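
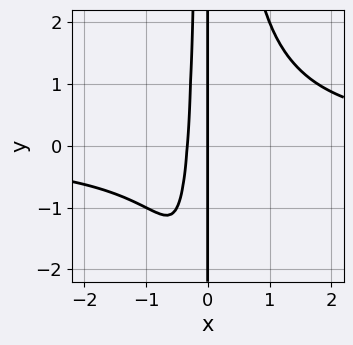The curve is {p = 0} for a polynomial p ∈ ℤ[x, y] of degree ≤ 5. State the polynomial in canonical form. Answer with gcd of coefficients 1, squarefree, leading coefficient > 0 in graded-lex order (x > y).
2*x^3*y - 3*x^2 - x

1. Degree: a generic line meets the curve in up to 4 points, so deg p = 4.
2. Against the integer gridlines: it meets the x-axis at x = 0 (among the integer gridlines); the visible y-axis segment lies entirely on the curve.
3. Fitting integer coefficients to these (and the overall shape) gives p.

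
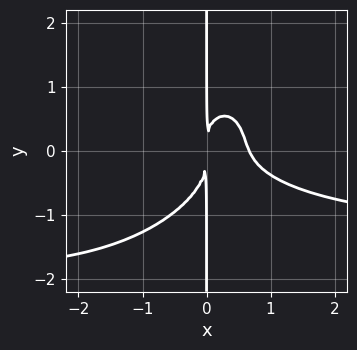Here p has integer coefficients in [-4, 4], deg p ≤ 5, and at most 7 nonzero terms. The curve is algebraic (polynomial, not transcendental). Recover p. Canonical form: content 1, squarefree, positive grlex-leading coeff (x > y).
2*x^3*y - x^2*y^2 + 2*x*y^3 + 3*x^3 - 2*x^2

(a) deg p = 4.
(b) From the visible intercepts: the visible y-axis segment lies entirely on the curve.
(c) Together with the visible shape, these determine p as stated.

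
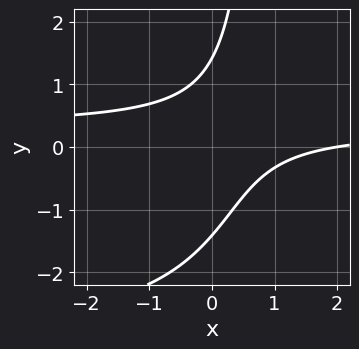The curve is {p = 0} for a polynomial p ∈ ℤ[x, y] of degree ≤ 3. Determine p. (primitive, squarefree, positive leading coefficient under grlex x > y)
First, the degree is 3 — the shape is more complex than any degree-2 curve.
Then, from the axis intercepts and sections: one x-axis crossing is at x = 2.
Finally, solving for integer coefficients yields p as stated.

x*y^2 + 3*x*y - y^2 - x + 2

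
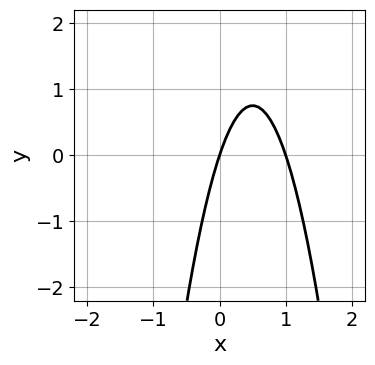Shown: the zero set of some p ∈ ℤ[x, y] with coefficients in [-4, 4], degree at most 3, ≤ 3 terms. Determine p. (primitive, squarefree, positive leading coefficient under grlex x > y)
3*x^2 - 3*x + y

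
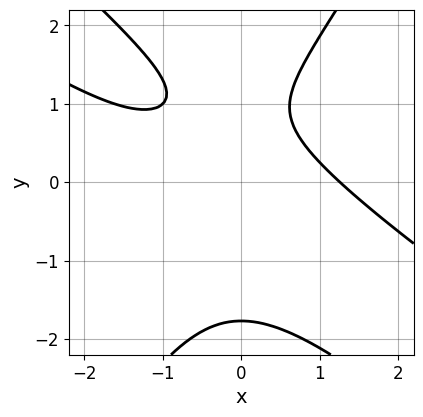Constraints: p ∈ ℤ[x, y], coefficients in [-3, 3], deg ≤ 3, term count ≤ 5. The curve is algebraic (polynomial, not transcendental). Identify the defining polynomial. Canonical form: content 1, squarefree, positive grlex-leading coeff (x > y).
1. Degree: the shape is more complex than any degree-2 curve, so deg p = 3.
2. Solving for integer coefficients yields p as stated.

x^3 + 2*x^2*y - y^3 + 2*y - 2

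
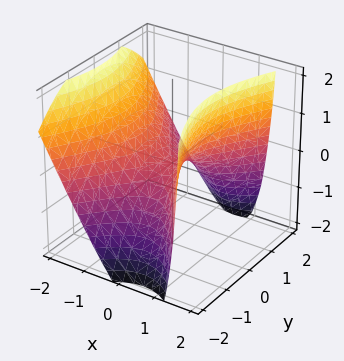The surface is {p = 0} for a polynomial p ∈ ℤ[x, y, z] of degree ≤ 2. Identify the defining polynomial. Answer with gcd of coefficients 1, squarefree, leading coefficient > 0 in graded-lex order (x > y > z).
(a) deg p = 2.
(b) Checking where it meets the axes: it crosses the z-axis at the gridline z = 0; it crosses the x-axis at the gridline x = 0; it meets the y-axis at y = 0 (among the integer gridlines).
(c) Fitting integer coefficients to these (and the overall shape) gives p.

2*x^2 + x*z - y^2 - 2*z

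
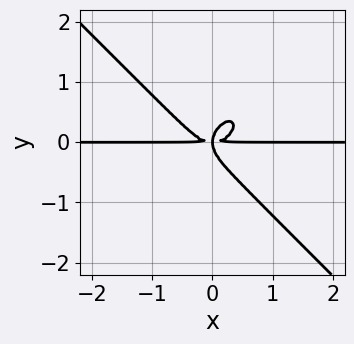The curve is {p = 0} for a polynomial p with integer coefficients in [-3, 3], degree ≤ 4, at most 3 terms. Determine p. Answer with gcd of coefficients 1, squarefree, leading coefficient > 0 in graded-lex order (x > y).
3*x^3*y + 3*y^4 - 2*x*y^2

First, deg p = 4. No degree-3 curve has this shape.
Next, against the integer gridlines: every point of the x-axis in the box is on the curve.
Finally, fitting integer coefficients to these (and the overall shape) gives p.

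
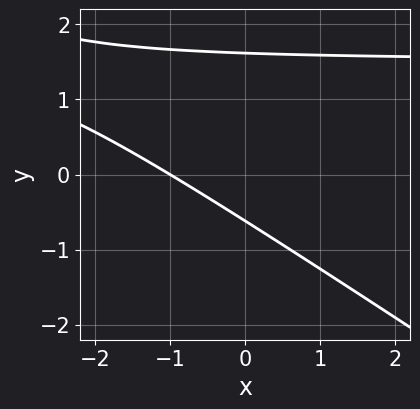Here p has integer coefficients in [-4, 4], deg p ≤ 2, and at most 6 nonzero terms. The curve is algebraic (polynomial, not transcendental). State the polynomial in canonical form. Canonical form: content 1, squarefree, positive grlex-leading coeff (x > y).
1. The degree is 2 — the shape is more complex than any degree-1 curve.
2. Checking where it meets the axes: it crosses the x-axis at the gridline x = -1.
3. Fitting integer coefficients to these (and the overall shape) gives p.

2*x*y + 3*y^2 - 3*x - 3*y - 3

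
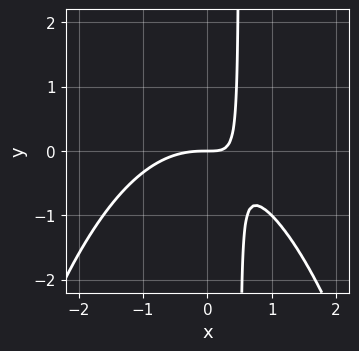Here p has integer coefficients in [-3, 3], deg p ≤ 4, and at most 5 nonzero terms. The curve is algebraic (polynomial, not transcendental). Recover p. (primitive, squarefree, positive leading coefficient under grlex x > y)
First, deg p = 3.
Next, against the integer gridlines: it meets the y-axis at y = 0 (among the integer gridlines); it crosses the x-axis at the gridline x = 0.
Finally, fitting integer coefficients to these (and the overall shape) gives p.

x^3 + 2*x*y - y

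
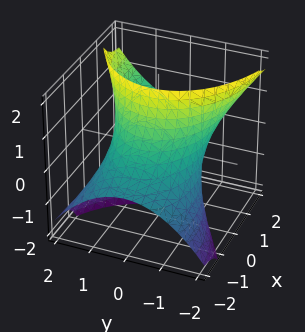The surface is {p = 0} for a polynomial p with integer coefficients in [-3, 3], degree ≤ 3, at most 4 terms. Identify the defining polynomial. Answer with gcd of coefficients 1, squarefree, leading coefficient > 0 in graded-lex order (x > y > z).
First, the degree is 2 — the shape is more complex than any degree-1 surface.
Next, checking where it meets the axes: no z-intercept at any integer in the box.
Finally, assembling these constraints gives the stated polynomial.

x^2 - 3*x*z + 2*y^2 - 3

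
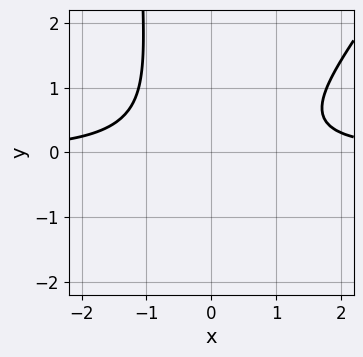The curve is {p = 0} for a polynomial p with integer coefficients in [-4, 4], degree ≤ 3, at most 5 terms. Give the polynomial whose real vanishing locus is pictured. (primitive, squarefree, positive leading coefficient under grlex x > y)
(a) The degree is 3 — the shape is more complex than any degree-2 curve.
(b) Checking where it meets the axes: it misses every integer gridline on the x-axis; the curve avoids every integer y-axis point in the box.
(c) These observations pin down the coefficients.

3*x^2*y - 2*x*y^2 - 3*y^2 - 3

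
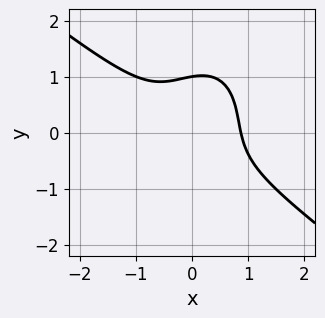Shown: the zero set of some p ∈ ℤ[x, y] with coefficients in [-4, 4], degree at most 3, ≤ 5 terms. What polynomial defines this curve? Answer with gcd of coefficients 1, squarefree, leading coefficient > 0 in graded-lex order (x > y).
(a) deg p = 3. A generic line meets the curve in up to 3 points.
(b) From the axis intercepts and sections: it meets the y-axis at y = 1 (among the integer gridlines).
(c) These observations pin down the coefficients.

3*x^3 + 2*x^2*y - x*y^2 + 2*y^3 - 2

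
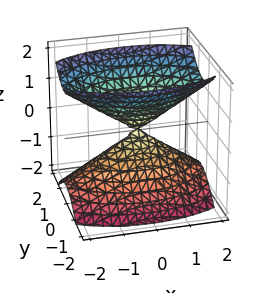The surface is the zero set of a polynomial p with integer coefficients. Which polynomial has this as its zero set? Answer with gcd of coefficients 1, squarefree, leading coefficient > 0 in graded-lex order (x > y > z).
(a) I count 2 distinct pieces. Treating them together as one polynomial.
(b) The degree is 2 — two nappes meeting at a single point; a quadric.
(c) Symmetries: mirror symmetry x ↦ −x ⇒ only even powers of x; mirror symmetry y ↦ −y ⇒ only even powers of y; it's symmetric under z → −z, forcing even powers of z.
(d) Checking where it meets the axes: it crosses the x-axis at the gridline x = 0; one y-axis crossing is at y = 0; one z-axis crossing is at z = 0.
(e) Matching integer coefficients to the picture gives p.

x^2 + 3*y^2 - 2*z^2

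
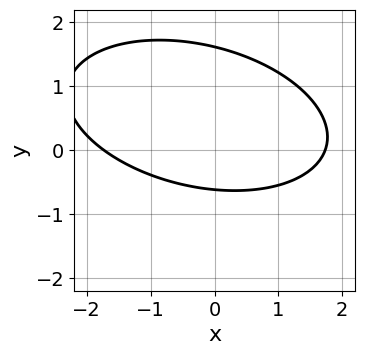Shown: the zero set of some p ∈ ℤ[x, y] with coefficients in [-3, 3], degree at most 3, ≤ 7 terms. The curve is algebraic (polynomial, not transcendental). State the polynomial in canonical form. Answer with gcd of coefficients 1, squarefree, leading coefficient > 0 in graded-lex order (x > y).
x^2 + x*y + 3*y^2 - 3*y - 3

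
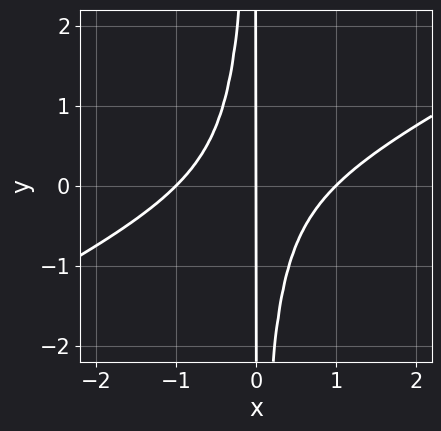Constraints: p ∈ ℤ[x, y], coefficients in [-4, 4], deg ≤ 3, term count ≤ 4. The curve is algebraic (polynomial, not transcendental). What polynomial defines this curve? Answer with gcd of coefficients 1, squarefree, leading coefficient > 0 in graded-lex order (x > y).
1. Degree: no degree-2 curve has this shape, so deg p = 3.
2. Observable constraints: among the integer gridlines, it crosses the x-axis at x ∈ {-1, 0, 1}; every point of the y-axis in the box is on the curve.
3. Fitting integer coefficients to these (and the overall shape) gives p.

x^3 - 2*x^2*y - x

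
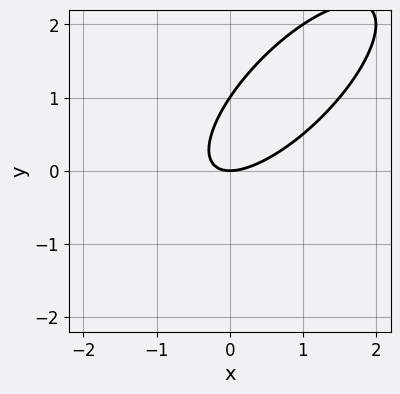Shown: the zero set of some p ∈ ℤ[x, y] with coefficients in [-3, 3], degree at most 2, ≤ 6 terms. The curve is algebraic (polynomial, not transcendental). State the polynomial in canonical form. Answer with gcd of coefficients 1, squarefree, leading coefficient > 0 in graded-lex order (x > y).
2*x^2 - 3*x*y + 2*y^2 - 2*y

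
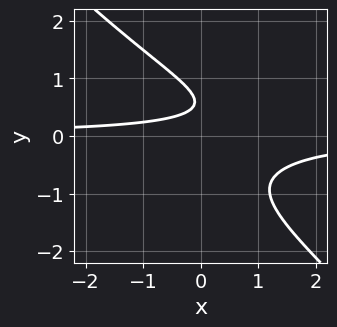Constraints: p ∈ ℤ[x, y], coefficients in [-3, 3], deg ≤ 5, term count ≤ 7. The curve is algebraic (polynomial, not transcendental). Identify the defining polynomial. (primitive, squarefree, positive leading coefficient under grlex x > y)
First, deg p = 4.
Then, from the visible intercepts: it misses every integer gridline on the x-axis; no y-intercept at any integer in the box.
Finally, solving for integer coefficients yields p as stated.

3*x*y^3 + 3*y^4 + 2*x*y - 2*y + 1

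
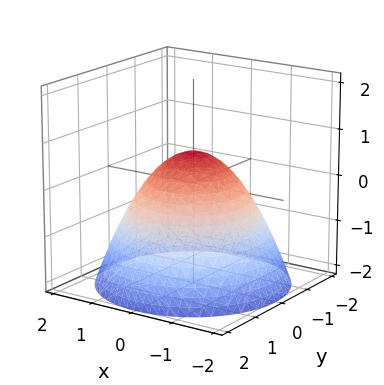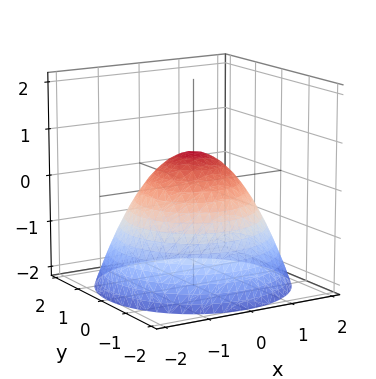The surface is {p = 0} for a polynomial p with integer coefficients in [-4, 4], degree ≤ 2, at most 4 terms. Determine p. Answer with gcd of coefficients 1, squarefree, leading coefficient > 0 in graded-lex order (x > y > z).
(a) The degree is 2 — no degree-1 surface has this shape.
(b) By symmetry, the surface is invariant under rotation about z: p = q(x² + y², z).
(c) Against the integer gridlines: among the integer gridlines, it crosses the x-axis at x ∈ {-1, 1}; the y-axis gridline crossings are at y ∈ {-1, 1}.
(d) Solving for integer coefficients yields p as stated.

2*x^2 + 2*y^2 + 3*z - 2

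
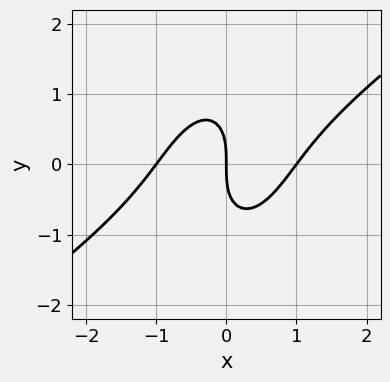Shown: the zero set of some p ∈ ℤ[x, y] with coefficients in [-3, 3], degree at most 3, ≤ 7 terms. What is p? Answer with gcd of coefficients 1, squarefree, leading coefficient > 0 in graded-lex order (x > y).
2*x^3 - 3*x^2*y + x*y^2 - y^3 - 2*x

First, degree: no degree-2 curve has this shape, so deg p = 3.
Next, against the integer gridlines: it meets the y-axis at y = 0 (among the integer gridlines); the x-axis gridline crossings are at x ∈ {-1, 0, 1}.
Finally, together with the visible shape, these determine p as stated.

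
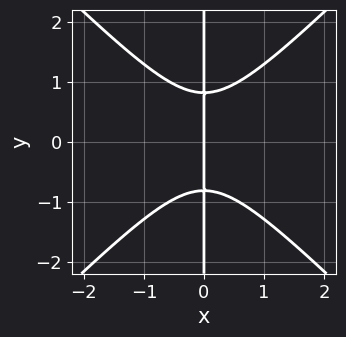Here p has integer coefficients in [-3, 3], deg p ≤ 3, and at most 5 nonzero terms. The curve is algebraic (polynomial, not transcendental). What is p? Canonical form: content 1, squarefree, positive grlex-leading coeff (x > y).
Degree: the shape is more complex than any degree-2 curve, so deg p = 3.
Symmetries: the y ↦ −y reflection is a symmetry, so y appears only in even powers.
From the visible intercepts: every point of the y-axis in the box is on the curve; it crosses the x-axis at the gridline x = 0.
Assembling these constraints gives the stated polynomial.

3*x^3 - 3*x*y^2 + 2*x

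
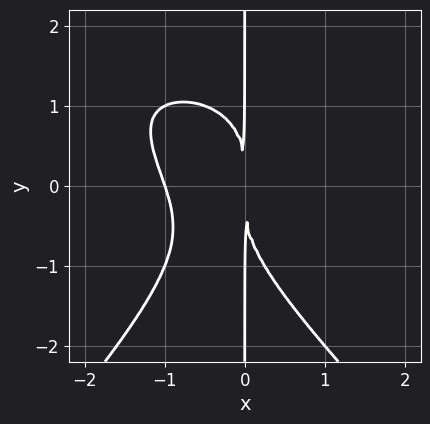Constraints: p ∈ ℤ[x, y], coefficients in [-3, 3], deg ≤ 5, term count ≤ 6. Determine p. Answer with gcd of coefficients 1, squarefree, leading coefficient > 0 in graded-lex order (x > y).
x^3*y - x*y^3 - 3*x^3 - 3*x^2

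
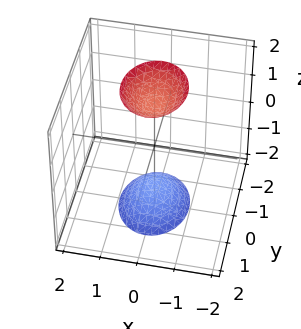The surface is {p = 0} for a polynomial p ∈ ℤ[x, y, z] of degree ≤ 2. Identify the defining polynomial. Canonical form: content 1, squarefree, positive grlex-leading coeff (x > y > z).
3*x^2 + 2*y^2 - z^2 + 2

There are 2 components. They look like related sheets of one shape, so recover p as a whole.
deg p = 2. Two sheets facing apart; a quadric.
Symmetries: mirror symmetry y ↦ −y ⇒ only even powers of y; the z ↦ −z reflection is a symmetry, so z appears only in even powers; mirror symmetry x ↦ −x ⇒ only even powers of x.
Observable constraints: the surface avoids every integer y-axis point in the box; the surface avoids every integer x-axis point in the box.
Assembling these constraints gives the stated polynomial.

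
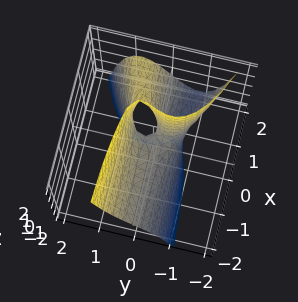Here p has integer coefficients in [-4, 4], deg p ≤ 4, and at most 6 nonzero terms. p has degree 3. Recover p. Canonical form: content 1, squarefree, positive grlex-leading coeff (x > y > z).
1. Degree: a generic line meets the surface in up to 3 points, so deg p = 3.
2. Reading off the gridlines: it crosses the y-axis at the gridline y = 0; the visible x-axis segment lies entirely on the surface; it crosses the z-axis at the gridline z = 0.
3. Fitting integer coefficients to these (and the overall shape) gives p.

3*y^3 - 3*x*y + 2*x*z - z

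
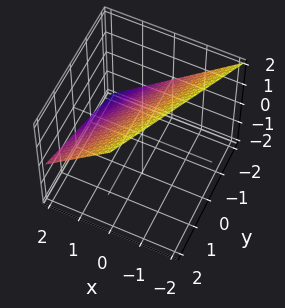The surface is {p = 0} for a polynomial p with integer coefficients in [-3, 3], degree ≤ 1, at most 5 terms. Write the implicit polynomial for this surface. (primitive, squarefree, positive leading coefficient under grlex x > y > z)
2*x - y + 2*z - 2

(a) The degree is 1 — every cross-section is a straight line — this is a plane.
(b) Checking where it meets the axes: it meets the z-axis at z = 1 (among the integer gridlines); it meets the x-axis at x = 1 (among the integer gridlines); it meets the y-axis at y = -2 (among the integer gridlines).
(c) Matching integer coefficients to the picture gives p.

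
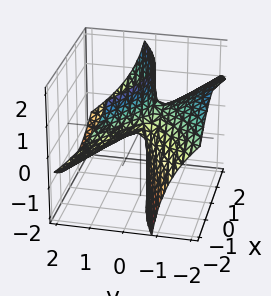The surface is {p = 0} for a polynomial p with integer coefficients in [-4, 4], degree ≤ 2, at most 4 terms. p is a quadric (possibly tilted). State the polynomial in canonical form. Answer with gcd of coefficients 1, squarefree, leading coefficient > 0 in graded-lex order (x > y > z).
x^2 - 2*y^2 - 3*y*z - z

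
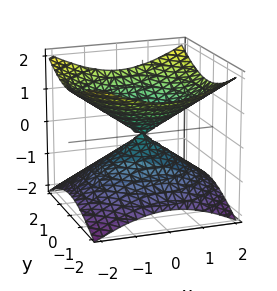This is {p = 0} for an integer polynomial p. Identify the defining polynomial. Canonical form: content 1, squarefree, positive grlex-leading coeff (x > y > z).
x^2 + y^2 - 2*z^2

The degree is 2 — a double cone through the origin; a quadric.
By symmetry, every cross-section ⟂ z is a circle, so x, y appear only via x² + y²; the z ↦ −z reflection is a symmetry, so z appears only in even powers.
Checking where it meets the axes: it crosses the x-axis at the gridline x = 0; a circular section at z = 1 has radius between 1 and 2.
Matching integer coefficients to the picture gives p.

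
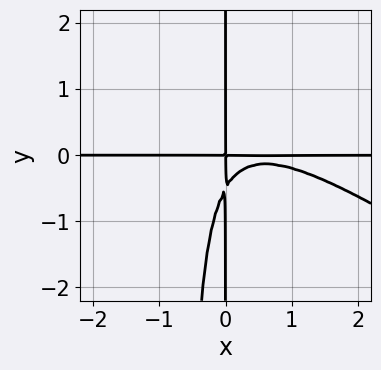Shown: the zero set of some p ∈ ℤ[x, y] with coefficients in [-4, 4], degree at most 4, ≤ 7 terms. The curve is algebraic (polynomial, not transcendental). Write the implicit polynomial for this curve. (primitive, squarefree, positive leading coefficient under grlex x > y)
1. Degree: no degree-3 curve has this shape, so deg p = 4.
2. Reading off the gridlines: the visible y-axis segment lies entirely on the curve; every point of the x-axis in the box is on the curve.
3. Putting this together gives p.

2*x^3*y + 3*x^2*y^2 - 2*x^2*y + 2*x*y^2 + x*y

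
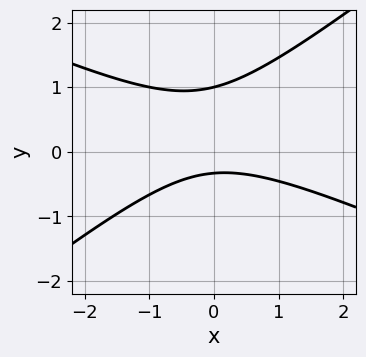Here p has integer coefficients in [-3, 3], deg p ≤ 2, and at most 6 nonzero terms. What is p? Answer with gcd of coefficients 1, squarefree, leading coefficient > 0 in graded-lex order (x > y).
Degree: the shape is more complex than any degree-1 curve, so deg p = 2.
Against the integer gridlines: one y-axis crossing is at y = 1; it misses every integer gridline on the x-axis.
Matching integer coefficients to the picture gives p.

x^2 + x*y - 3*y^2 + 2*y + 1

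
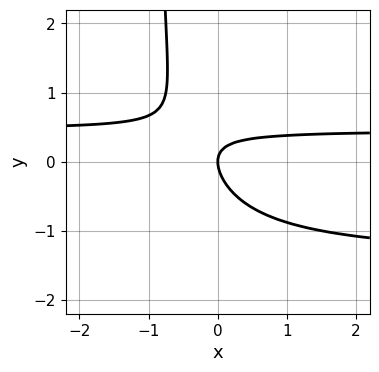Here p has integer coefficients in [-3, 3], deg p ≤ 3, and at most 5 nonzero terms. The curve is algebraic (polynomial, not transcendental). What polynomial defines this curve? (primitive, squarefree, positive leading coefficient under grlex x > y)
3*x*y^2 + 3*x*y + 3*y^2 - 2*x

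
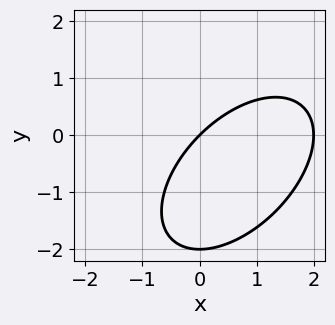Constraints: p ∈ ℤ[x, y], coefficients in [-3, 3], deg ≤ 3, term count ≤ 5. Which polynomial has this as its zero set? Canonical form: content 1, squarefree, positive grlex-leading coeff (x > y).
1. The degree is 2 — a generic line meets the curve in up to 2 points.
2. Reading off the gridlines: among the integer gridlines, it crosses the y-axis at y ∈ {-2, 0}; the x-axis gridline crossings are at x ∈ {0, 2}.
3. Solving for integer coefficients yields p as stated.

x^2 - x*y + y^2 - 2*x + 2*y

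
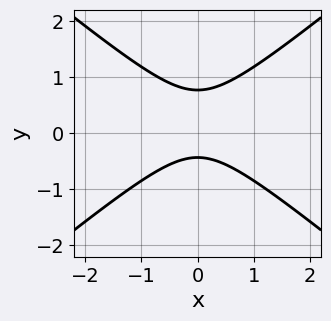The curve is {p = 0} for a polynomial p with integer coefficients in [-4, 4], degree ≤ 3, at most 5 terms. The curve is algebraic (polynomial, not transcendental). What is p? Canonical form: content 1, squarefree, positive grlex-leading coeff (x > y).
2*x^2 - 3*y^2 + y + 1

First, the degree is 2 — no degree-1 curve has this shape.
Next, symmetries: it's symmetric under x → −x, forcing even powers of x.
Then, reading off the gridlines: the curve avoids every integer x-axis point in the box.
Finally, these observations pin down the coefficients.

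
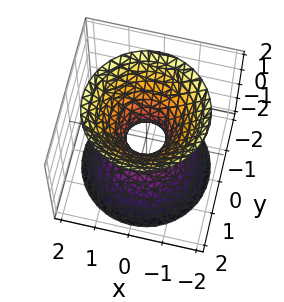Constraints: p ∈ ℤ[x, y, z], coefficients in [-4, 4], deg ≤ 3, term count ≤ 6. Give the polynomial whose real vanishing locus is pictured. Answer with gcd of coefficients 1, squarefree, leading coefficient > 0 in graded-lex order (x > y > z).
Degree: no degree-1 surface has this shape, so deg p = 2.
Symmetries: rotational symmetry about the z-axis ⇒ p depends on x, y only through x² + y².
Against the integer gridlines: no z-intercept at any integer in the box; a circular section at z = 0 has radius between 0 and 1.
Matching integer coefficients to the picture gives p.

3*x^2 + 3*y^2 - 2*z^2 - 1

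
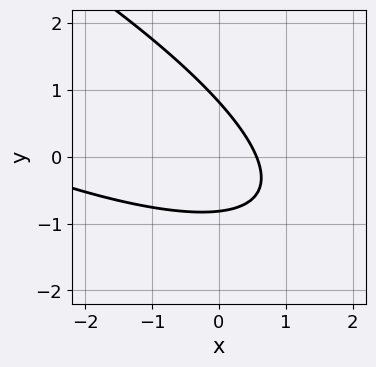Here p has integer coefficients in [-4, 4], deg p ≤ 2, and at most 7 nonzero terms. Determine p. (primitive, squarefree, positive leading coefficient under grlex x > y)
x^2 + 3*x*y + 3*y^2 + 3*x - 2

1. deg p = 2. A generic line meets the curve in up to 2 points.
2. Matching integer coefficients to the picture gives p.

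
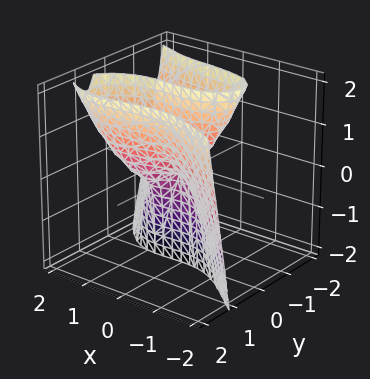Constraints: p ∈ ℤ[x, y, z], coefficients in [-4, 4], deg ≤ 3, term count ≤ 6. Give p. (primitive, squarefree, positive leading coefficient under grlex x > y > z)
1. The degree is 3 — a generic line meets the surface in up to 3 points.
2. Against the integer gridlines: it meets the y-axis at y = 0 (among the integer gridlines); the visible z-axis segment lies entirely on the surface; among the integer gridlines, it crosses the x-axis at x ∈ {0, 1}.
3. Fitting integer coefficients to these (and the overall shape) gives p.

x^3 + 3*y^3 - x^2 - x*y - 3*y*z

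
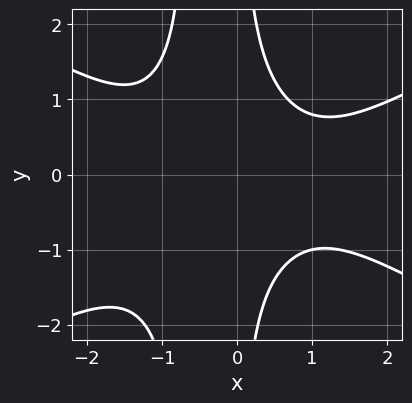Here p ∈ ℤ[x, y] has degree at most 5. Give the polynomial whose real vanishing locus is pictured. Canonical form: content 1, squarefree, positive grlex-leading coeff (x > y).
First, deg p = 4.
Then, reading off the gridlines: no x-intercept at any integer in the box; it misses every integer gridline on the y-axis.
Finally, assembling these constraints gives the stated polynomial.

x^4 - 3*x^2*y^2 - x^2*y - 2*x*y^2 + 3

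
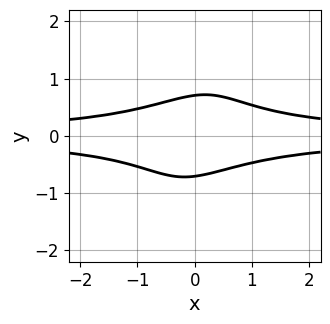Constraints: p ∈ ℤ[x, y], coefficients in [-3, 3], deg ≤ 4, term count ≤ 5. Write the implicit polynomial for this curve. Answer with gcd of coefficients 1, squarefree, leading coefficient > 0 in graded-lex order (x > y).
(a) Degree: no degree-3 curve has this shape, so deg p = 4.
(b) Observable constraints: the curve avoids every integer x-axis point in the box.
(c) Putting this together gives p.

2*x^2*y^2 - x*y^3 + 2*y^2 - 1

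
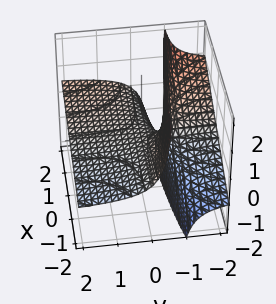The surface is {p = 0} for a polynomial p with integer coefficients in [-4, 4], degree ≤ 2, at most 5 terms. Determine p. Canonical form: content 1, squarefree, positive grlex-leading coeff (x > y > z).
x*y - 3*y*z - 2*z

First, degree: no degree-1 surface has this shape, so deg p = 2.
Then, from the visible intercepts: every point of the x-axis in the box is on the surface; the visible y-axis segment lies entirely on the surface; it meets the z-axis at z = 0 (among the integer gridlines).
Finally, solving for integer coefficients yields p as stated.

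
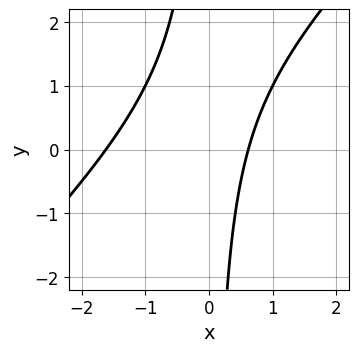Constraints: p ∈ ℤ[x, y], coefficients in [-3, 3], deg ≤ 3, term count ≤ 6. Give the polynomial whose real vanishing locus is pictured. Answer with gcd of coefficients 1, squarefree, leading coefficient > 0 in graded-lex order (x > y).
x^2 - x*y + x - 1

deg p = 2. The shape is more complex than any degree-1 curve.
Checking where it meets the axes: no y-intercept at any integer in the box.
Fitting integer coefficients to these (and the overall shape) gives p.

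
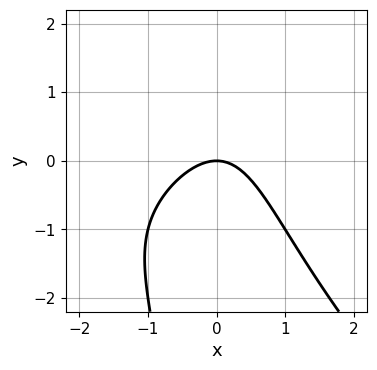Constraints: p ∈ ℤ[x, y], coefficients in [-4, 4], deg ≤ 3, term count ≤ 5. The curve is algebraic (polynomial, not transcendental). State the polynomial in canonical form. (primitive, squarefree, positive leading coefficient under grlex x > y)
1. Degree: no degree-2 curve has this shape, so deg p = 3.
2. Reading off the gridlines: one y-axis crossing is at y = 0; one x-axis crossing is at x = 0.
3. Fitting integer coefficients to these (and the overall shape) gives p.

x^3 - x*y^2 + 3*x^2 + 3*y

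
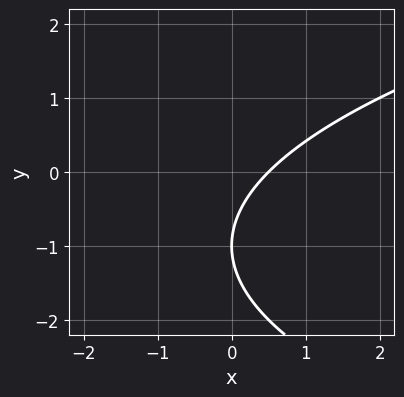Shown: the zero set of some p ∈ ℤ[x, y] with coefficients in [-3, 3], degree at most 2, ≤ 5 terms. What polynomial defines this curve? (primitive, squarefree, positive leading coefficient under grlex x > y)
y^2 - 2*x + 2*y + 1

The degree is 2 — the shape is more complex than any degree-1 curve.
From the axis intercepts and sections: one y-axis crossing is at y = -1.
Together with the visible shape, these determine p as stated.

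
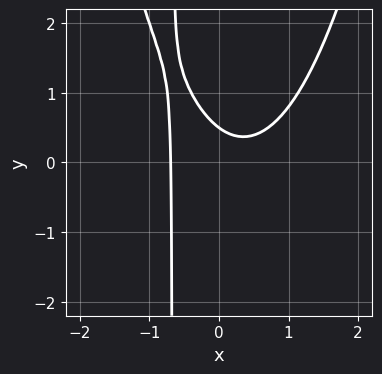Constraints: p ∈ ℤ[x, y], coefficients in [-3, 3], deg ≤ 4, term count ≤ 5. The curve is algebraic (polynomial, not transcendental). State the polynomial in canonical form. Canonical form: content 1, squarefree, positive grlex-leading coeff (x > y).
3*x^3 - 3*x*y - 2*y + 1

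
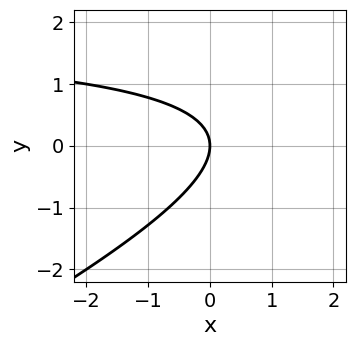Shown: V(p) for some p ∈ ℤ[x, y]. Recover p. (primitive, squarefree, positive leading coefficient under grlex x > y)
First, deg p = 2. A generic line meets the curve in up to 2 points.
Next, reading off the gridlines: it meets the y-axis at y = 0 (among the integer gridlines); it crosses the x-axis at the gridline x = 0.
Finally, putting this together gives p.

x*y - 2*y^2 - 2*x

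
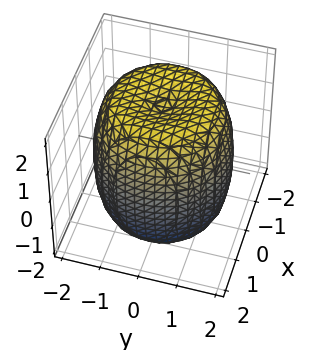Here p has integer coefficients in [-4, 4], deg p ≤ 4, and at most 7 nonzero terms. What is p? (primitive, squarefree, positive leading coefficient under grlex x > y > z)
x^4 + 2*x^2*y^2 + y^4 - 2*x^2 - 2*y^2 + z^2 - 3

First, deg p = 4. A generic line meets the surface in up to 4 points.
Then, symmetry: the surface is invariant under rotation about z: p = q(x² + y², z).
Then, from the visible intercepts: a circular section at z = 0 has radius between 1 and 2.
Finally, assembling these constraints gives the stated polynomial.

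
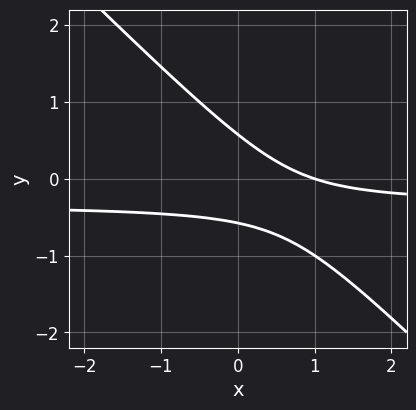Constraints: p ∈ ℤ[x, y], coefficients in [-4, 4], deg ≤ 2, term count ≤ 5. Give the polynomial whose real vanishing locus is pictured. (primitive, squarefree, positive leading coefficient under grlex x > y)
First, the degree is 2 — no degree-1 curve has this shape.
Next, reading off the gridlines: it meets the x-axis at x = 1 (among the integer gridlines).
Finally, solving for integer coefficients yields p as stated.

3*x*y + 3*y^2 + x - 1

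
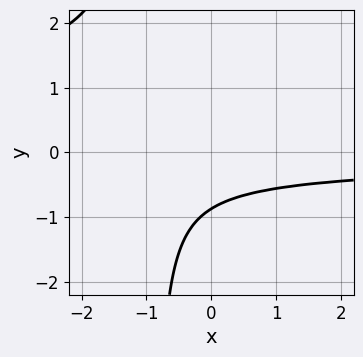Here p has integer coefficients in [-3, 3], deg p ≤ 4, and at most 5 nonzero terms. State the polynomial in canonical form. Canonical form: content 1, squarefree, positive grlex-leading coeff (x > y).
3*x*y^3 - 3*x*y^2 + 3*y^3 + 2

Degree: a generic line meets the curve in up to 4 points, so deg p = 4.
From the axis intercepts and sections: it misses every integer gridline on the x-axis.
Fitting integer coefficients to these (and the overall shape) gives p.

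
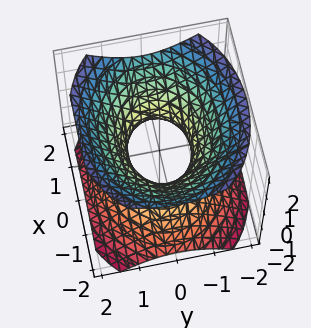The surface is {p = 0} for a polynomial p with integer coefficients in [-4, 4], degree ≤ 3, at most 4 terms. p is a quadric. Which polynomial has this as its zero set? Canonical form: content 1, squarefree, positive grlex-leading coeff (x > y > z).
First, deg p = 2. One connected sheet with a waist; a quadric.
Next, symmetries: it's symmetric under z → −z, forcing even powers of z; the x ↦ −x reflection is a symmetry, so x appears only in even powers; mirror symmetry y ↦ −y ⇒ only even powers of y.
Then, against the integer gridlines: among the integer gridlines, it crosses the x-axis at x ∈ {-1, 1}; it misses every integer gridline on the z-axis.
Finally, putting this together gives p.

2*x^2 + 3*y^2 - 3*z^2 - 2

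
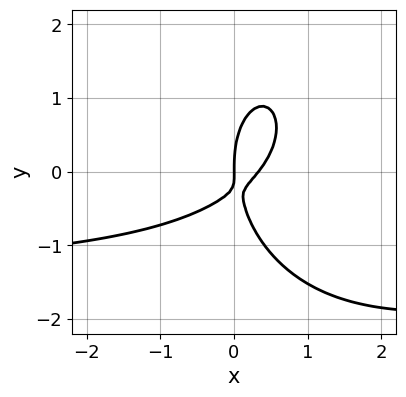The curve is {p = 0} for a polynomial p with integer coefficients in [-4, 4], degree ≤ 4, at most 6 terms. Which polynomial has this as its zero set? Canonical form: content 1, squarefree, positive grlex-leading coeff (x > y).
2*x^2*y + y^3 + 3*x^2 - 3*x*y - x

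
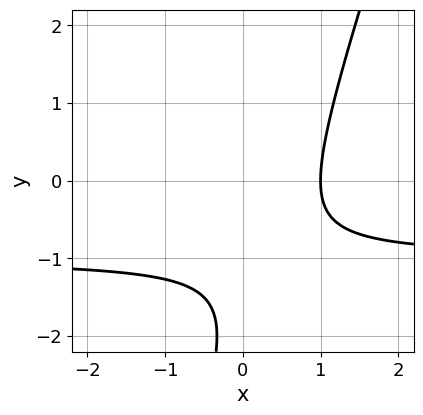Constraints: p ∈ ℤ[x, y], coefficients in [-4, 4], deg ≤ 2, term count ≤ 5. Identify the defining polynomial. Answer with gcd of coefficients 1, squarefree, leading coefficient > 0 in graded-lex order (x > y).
3*x*y - y^2 + 3*x - 3*y - 3

1. deg p = 2. The shape is more complex than any degree-1 curve.
2. Against the integer gridlines: it misses every integer gridline on the y-axis; one x-axis crossing is at x = 1.
3. Putting this together gives p.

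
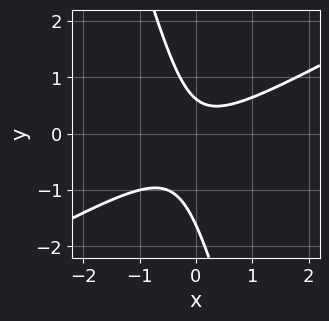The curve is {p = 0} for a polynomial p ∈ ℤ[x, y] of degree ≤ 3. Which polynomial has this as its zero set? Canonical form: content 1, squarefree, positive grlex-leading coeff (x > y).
(a) Degree: a generic line meets the curve in up to 2 points, so deg p = 2.
(b) Against the integer gridlines: it misses every integer gridline on the x-axis.
(c) Together with the visible shape, these determine p as stated.

2*x^2 - 3*x*y - y^2 - y + 1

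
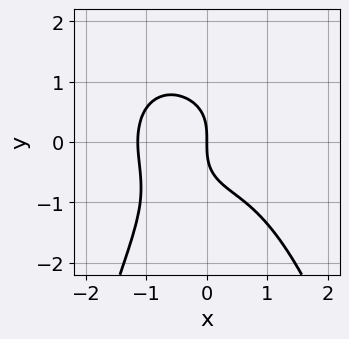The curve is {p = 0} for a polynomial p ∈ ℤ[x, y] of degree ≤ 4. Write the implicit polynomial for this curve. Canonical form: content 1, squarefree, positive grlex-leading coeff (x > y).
1. deg p = 4. The shape is more complex than any degree-3 curve.
2. From the axis intercepts and sections: one x-axis crossing is at x = 0; it meets the y-axis at y = 0 (among the integer gridlines).
3. Putting this together gives p.

2*x^4 + x^2*y^2 - x*y^2 + 2*y^3 + 3*x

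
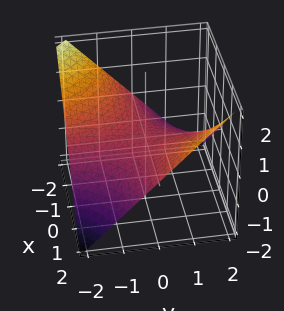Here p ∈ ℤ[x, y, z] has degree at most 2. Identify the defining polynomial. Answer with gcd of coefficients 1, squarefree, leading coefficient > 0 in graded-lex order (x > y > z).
x*y - 2*z

1. Degree: a saddle surface; a quadric, so deg p = 2.
2. Against the integer gridlines: the visible x-axis segment lies entirely on the surface; it meets the z-axis at z = 0 (among the integer gridlines); the visible y-axis segment lies entirely on the surface.
3. Putting this together gives p.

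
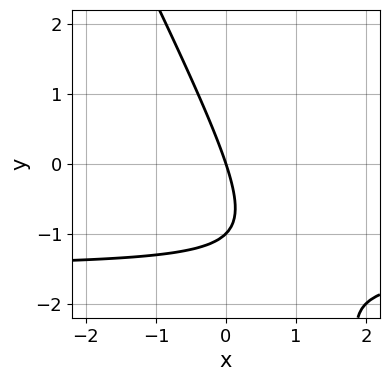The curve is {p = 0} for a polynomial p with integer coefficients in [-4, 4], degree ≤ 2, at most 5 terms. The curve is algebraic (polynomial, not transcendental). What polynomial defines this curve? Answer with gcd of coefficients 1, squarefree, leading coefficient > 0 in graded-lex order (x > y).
2*x*y + y^2 + 3*x + y

The degree is 2 — a generic line meets the curve in up to 2 points.
Checking where it meets the axes: among the integer gridlines, it crosses the y-axis at y ∈ {-1, 0}; it crosses the x-axis at the gridline x = 0.
Fitting integer coefficients to these (and the overall shape) gives p.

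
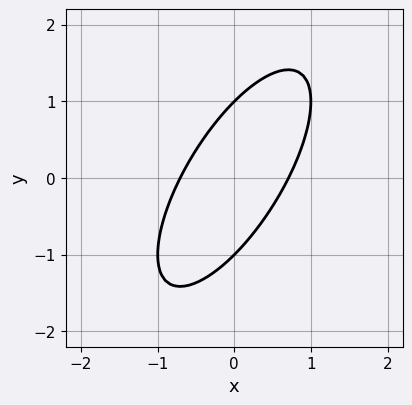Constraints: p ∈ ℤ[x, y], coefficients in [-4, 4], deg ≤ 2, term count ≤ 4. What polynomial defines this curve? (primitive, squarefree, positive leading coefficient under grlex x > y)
2*x^2 - 2*x*y + y^2 - 1

(a) Degree: the shape is more complex than any degree-1 curve, so deg p = 2.
(b) Observable constraints: among the integer gridlines, it crosses the y-axis at y ∈ {-1, 1}.
(c) Fitting integer coefficients to these (and the overall shape) gives p.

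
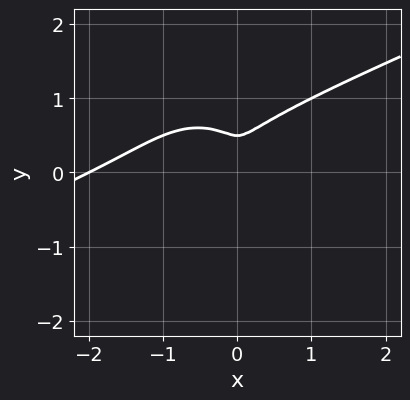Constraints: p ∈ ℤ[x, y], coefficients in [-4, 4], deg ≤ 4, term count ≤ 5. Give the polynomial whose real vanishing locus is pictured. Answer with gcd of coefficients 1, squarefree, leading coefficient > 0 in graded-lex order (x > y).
First, deg p = 3. No degree-2 curve has this shape.
Next, reading off the gridlines: it crosses the x-axis at the gridline x = -2.
Finally, assembling these constraints gives the stated polynomial.

x^3 - 2*x^2*y - 2*y^3 + 2*x^2 + y^2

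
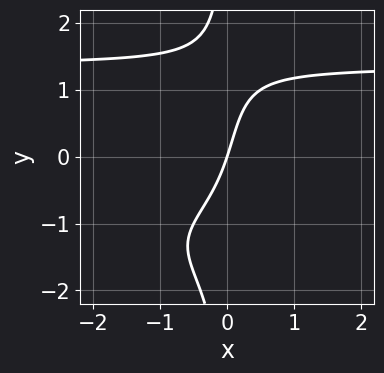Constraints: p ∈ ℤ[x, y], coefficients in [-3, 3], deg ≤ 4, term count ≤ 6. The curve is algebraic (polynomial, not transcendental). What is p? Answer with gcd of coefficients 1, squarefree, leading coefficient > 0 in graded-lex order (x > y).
x*y^3 + x*y^2 - x*y - 3*x + y

(a) Degree: the shape is more complex than any degree-3 curve, so deg p = 4.
(b) Checking where it meets the axes: it crosses the x-axis at the gridline x = 0; it crosses the y-axis at the gridline y = 0.
(c) Putting this together gives p.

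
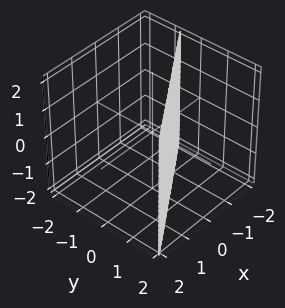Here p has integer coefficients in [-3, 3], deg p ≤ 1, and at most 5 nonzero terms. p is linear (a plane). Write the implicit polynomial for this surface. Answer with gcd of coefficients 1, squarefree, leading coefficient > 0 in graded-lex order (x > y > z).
(a) deg p = 1. Every cross-section is a straight line — this is a plane.
(b) Against the integer gridlines: no z-intercept at any integer in the box; one x-axis crossing is at x = -1.
(c) Assembling these constraints gives the stated polynomial.

2*x - 3*y + 2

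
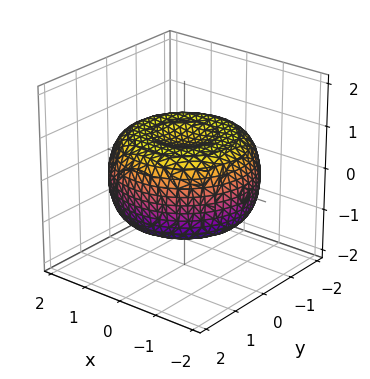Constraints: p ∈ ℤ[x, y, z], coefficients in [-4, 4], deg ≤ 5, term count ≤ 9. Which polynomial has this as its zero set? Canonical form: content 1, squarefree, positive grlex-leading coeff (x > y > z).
First, degree: no degree-3 surface has this shape, so deg p = 4.
Then, symmetries: rotational symmetry about the z-axis ⇒ p depends on x, y only through x² + y².
Next, checking where it meets the axes: a circular section at z = 0 has radius between 1 and 2.
Finally, the integer polynomial consistent with all of this is the stated p.

x^4 + 2*x^2*y^2 + y^4 - 2*x^2 - 2*y^2 + 3*z^2 - 2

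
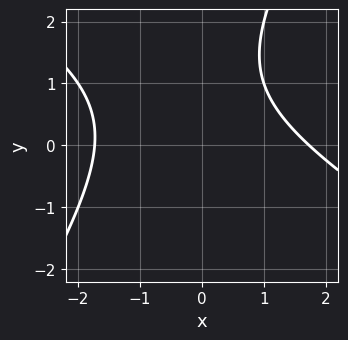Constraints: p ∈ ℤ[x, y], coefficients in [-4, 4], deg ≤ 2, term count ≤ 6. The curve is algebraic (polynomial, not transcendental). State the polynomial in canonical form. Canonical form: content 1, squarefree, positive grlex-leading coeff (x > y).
Degree: no degree-1 curve has this shape, so deg p = 2.
From the axis intercepts and sections: the curve avoids every integer y-axis point in the box.
Solving for integer coefficients yields p as stated.

x^2 + x*y - y^2 + 2*y - 3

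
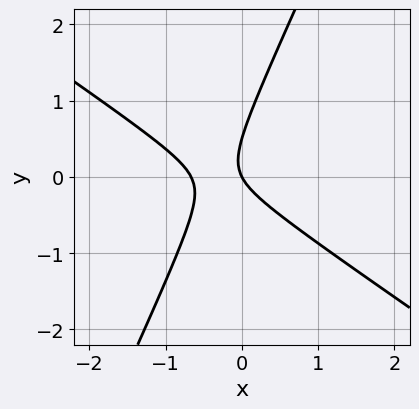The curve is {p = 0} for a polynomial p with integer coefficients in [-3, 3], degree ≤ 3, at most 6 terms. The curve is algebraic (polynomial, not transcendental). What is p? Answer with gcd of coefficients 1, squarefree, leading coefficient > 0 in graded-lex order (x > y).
3*x^2 + 3*x*y - 2*y^2 + 2*x + y

(a) deg p = 2.
(b) Observable constraints: it crosses the y-axis at the gridline y = 0; it meets the x-axis at x = 0 (among the integer gridlines).
(c) The integer polynomial consistent with all of this is the stated p.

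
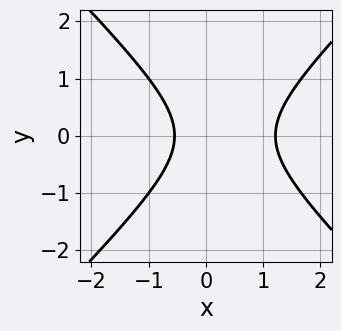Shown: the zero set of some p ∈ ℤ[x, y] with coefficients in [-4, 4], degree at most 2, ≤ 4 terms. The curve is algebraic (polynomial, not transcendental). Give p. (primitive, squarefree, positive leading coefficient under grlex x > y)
(a) Degree: no degree-1 curve has this shape, so deg p = 2.
(b) Symmetries: the y ↦ −y reflection is a symmetry, so y appears only in even powers.
(c) From the axis intercepts and sections: it misses every integer gridline on the y-axis.
(d) Together with the visible shape, these determine p as stated.

3*x^2 - 3*y^2 - 2*x - 2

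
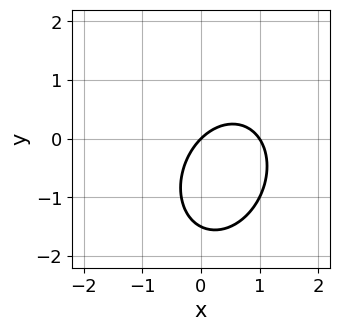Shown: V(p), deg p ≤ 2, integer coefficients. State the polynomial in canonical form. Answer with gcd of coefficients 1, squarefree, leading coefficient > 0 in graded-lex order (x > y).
(a) deg p = 2. A generic line meets the curve in up to 2 points.
(b) Observable constraints: the x-axis gridline crossings are at x ∈ {0, 1}; it crosses the y-axis at the gridline y = 0.
(c) The integer polynomial consistent with all of this is the stated p.

3*x^2 - x*y + 2*y^2 - 3*x + 3*y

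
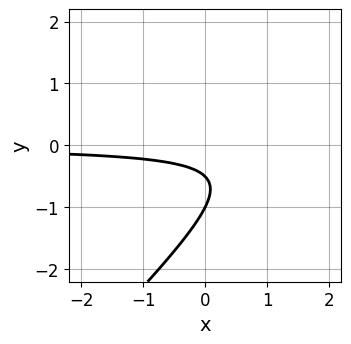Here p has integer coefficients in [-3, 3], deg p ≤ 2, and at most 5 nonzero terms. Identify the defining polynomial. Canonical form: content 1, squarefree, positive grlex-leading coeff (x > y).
2*x*y - 2*y^2 - 3*y - 1

First, the degree is 2 — the shape is more complex than any degree-1 curve.
Next, against the integer gridlines: one y-axis crossing is at y = -1; the curve avoids every integer x-axis point in the box.
Finally, fitting integer coefficients to these (and the overall shape) gives p.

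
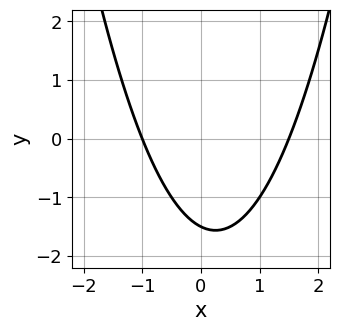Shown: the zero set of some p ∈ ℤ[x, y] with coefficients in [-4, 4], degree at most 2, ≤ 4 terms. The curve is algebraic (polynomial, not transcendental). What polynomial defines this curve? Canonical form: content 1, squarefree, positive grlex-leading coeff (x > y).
2*x^2 - x - 2*y - 3

(a) The degree is 2 — the shape is more complex than any degree-1 curve.
(b) From the axis intercepts and sections: it meets the x-axis at x = -1 (among the integer gridlines).
(c) Putting this together gives p.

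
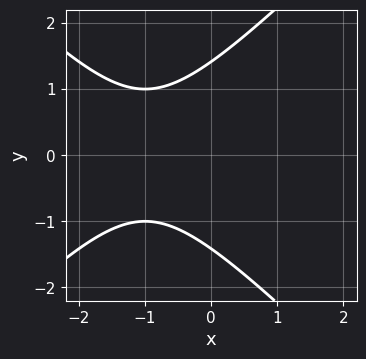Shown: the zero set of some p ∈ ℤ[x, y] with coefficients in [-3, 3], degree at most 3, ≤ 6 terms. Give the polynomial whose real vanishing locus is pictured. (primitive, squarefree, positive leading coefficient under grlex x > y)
First, the degree is 2 — a generic line meets the curve in up to 2 points.
Next, symmetries: mirror symmetry y ↦ −y ⇒ only even powers of y.
Next, from the axis intercepts and sections: no x-intercept at any integer in the box.
Finally, matching integer coefficients to the picture gives p.

x^2 - y^2 + 2*x + 2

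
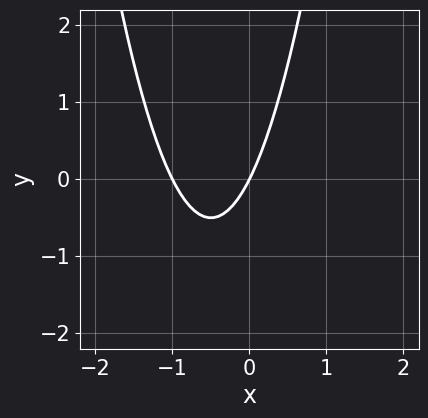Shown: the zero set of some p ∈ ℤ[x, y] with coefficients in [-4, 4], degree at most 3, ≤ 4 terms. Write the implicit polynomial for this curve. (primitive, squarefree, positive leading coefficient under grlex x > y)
Degree: the shape is more complex than any degree-1 curve, so deg p = 2.
Against the integer gridlines: the x-axis gridline crossings are at x ∈ {-1, 0}; it meets the y-axis at y = 0 (among the integer gridlines).
Assembling these constraints gives the stated polynomial.

2*x^2 + 2*x - y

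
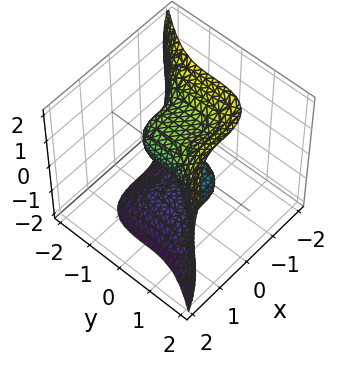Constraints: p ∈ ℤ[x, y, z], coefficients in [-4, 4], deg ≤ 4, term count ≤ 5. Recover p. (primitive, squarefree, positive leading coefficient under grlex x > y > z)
3*x^3 - 2*y^3 + z^3 - 2*z

(a) Degree: no degree-2 surface has this shape, so deg p = 3.
(b) Reading off the gridlines: it crosses the x-axis at the gridline x = 0; it meets the z-axis at z = 0 (among the integer gridlines); one y-axis crossing is at y = 0.
(c) Assembling these constraints gives the stated polynomial.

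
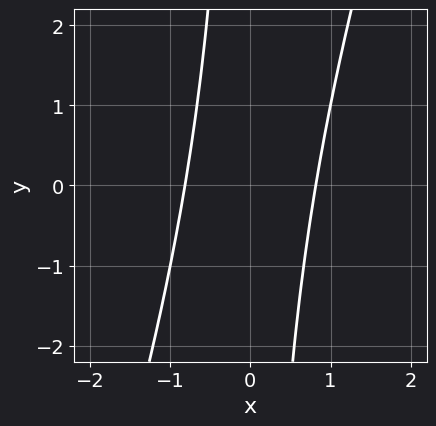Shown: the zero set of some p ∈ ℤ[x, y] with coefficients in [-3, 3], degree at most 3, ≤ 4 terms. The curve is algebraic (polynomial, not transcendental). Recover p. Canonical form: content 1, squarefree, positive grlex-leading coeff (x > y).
1. deg p = 2.
2. Against the integer gridlines: it misses every integer gridline on the y-axis.
3. Together with the visible shape, these determine p as stated.

3*x^2 - x*y - 2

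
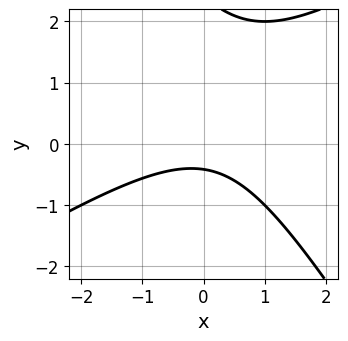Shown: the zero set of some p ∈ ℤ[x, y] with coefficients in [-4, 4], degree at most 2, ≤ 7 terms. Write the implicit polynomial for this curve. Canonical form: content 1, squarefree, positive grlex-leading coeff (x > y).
x^2 - x*y - y^2 + 2*y + 1

The degree is 2 — no degree-1 curve has this shape.
Observable constraints: no x-intercept at any integer in the box.
Fitting integer coefficients to these (and the overall shape) gives p.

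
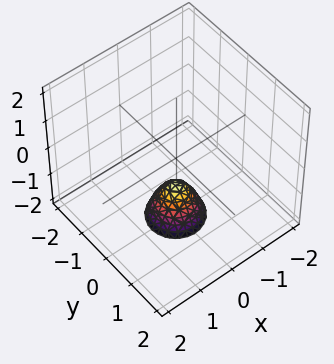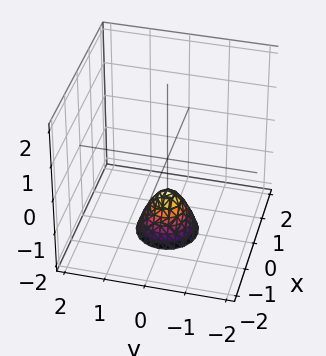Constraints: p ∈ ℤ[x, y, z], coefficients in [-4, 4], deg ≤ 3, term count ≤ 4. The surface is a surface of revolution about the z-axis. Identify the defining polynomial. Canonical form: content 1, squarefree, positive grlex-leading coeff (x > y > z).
2*x^2 + 2*y^2 + z + 1

The degree is 2 — a generic line meets the surface in up to 2 points.
Symmetries: the surface is invariant under rotation about z: p = q(x² + y², z).
Checking where it meets the axes: no x-intercept at any integer in the box; a circular section at z = -2 has radius between 0 and 1.
Solving for integer coefficients yields p as stated. Check: (0, 0, -1) on the z-axis lies on the surface, and p(0, 0, -1) = 0. ✓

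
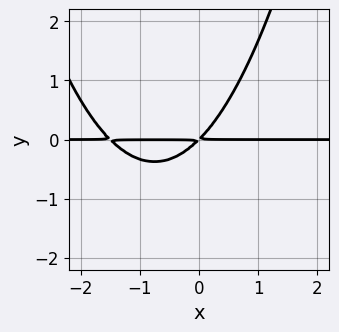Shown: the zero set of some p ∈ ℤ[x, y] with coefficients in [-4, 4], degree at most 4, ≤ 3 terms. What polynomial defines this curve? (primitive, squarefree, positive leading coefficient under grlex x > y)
2*x^2*y + 3*x*y - 3*y^2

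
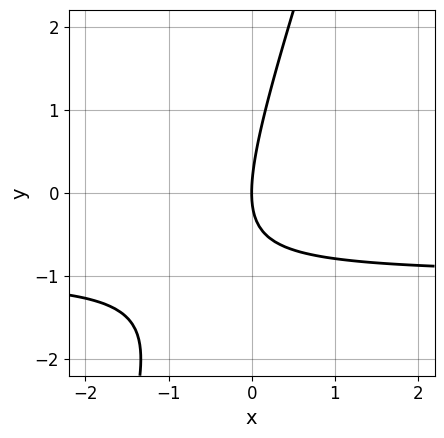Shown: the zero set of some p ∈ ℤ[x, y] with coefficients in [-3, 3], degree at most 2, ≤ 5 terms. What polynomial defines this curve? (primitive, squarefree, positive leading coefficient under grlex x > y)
3*x*y - y^2 + 3*x

1. Degree: no degree-1 curve has this shape, so deg p = 2.
2. From the axis intercepts and sections: it meets the x-axis at x = 0 (among the integer gridlines); one y-axis crossing is at y = 0.
3. Fitting integer coefficients to these (and the overall shape) gives p.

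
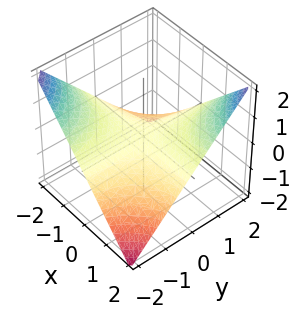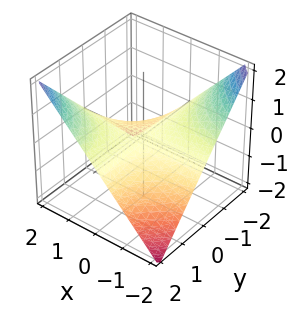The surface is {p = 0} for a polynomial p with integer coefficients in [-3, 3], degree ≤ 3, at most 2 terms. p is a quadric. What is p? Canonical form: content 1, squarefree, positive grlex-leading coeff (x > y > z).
First, the degree is 2 — a hyperbolic paraboloid; a quadric.
Then, from the visible intercepts: it crosses the z-axis at the gridline z = 0; every point of the y-axis in the box is on the surface; every point of the x-axis in the box is on the surface.
Finally, together with the visible shape, these determine p as stated.

x*y - 2*z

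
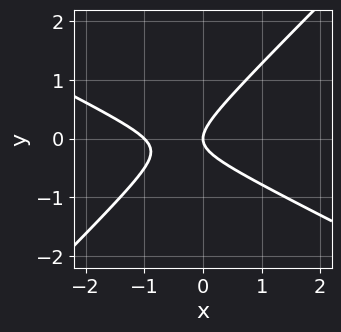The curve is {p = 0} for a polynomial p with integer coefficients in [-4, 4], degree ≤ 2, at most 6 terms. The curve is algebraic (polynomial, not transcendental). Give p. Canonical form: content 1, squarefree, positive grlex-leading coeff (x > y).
(a) Degree: no degree-1 curve has this shape, so deg p = 2.
(b) From the visible intercepts: one y-axis crossing is at y = 0; among the integer gridlines, it crosses the x-axis at x ∈ {-1, 0}.
(c) Together with the visible shape, these determine p as stated.

x^2 + x*y - 2*y^2 + x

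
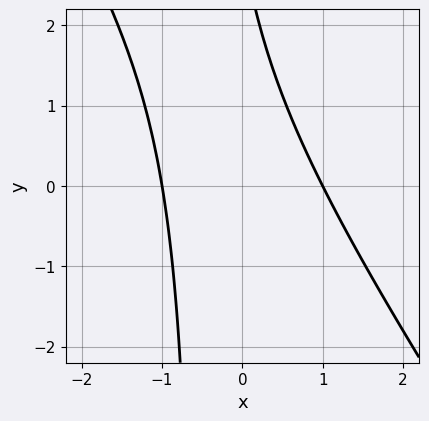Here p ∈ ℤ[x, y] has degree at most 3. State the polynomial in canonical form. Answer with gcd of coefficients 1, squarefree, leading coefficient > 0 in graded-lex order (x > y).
1. Degree: the shape is more complex than any degree-1 curve, so deg p = 2.
2. Observable constraints: no y-intercept at any integer in the box; the x-axis gridline crossings are at x ∈ {-1, 1}.
3. Fitting integer coefficients to these (and the overall shape) gives p.

3*x^2 + 2*x*y + y - 3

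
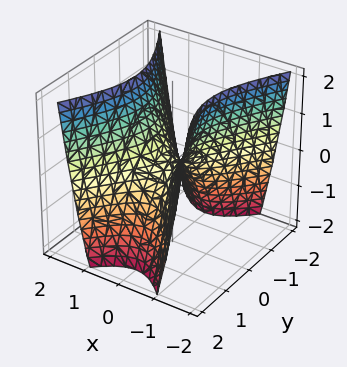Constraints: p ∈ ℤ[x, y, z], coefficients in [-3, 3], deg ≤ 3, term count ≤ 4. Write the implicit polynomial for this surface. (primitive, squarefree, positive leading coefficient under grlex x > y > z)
2*x^2 - y^2 - z

The degree is 2 — a hyperbolic paraboloid; a quadric.
Symmetries: mirror symmetry x ↦ −x ⇒ only even powers of x; mirror symmetry y ↦ −y ⇒ only even powers of y.
Against the integer gridlines: it crosses the z-axis at the gridline z = 0; it meets the y-axis at y = 0 (among the integer gridlines); one x-axis crossing is at x = 0.
Matching integer coefficients to the picture gives p.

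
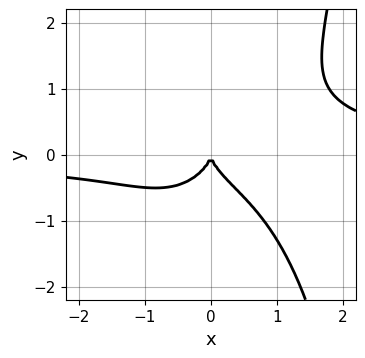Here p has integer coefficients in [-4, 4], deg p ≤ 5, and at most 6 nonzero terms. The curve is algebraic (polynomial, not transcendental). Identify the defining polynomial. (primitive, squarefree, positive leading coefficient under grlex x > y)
3*x^3*y + x*y^3 - 2*x^2*y - 3*y^3 - 3*x^2

(a) deg p = 4. No degree-3 curve has this shape.
(b) From the axis intercepts and sections: it meets the y-axis at y = 0 (among the integer gridlines); one x-axis crossing is at x = 0.
(c) Fitting integer coefficients to these (and the overall shape) gives p.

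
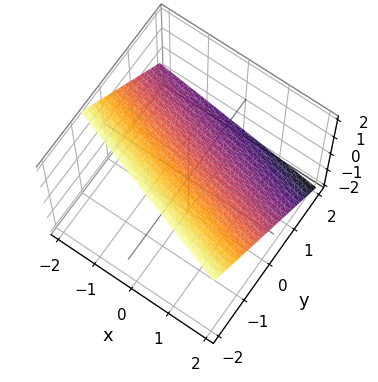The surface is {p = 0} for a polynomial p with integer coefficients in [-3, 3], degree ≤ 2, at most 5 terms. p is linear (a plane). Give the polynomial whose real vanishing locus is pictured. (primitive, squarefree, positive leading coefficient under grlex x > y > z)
(a) The degree is 1 — the surface is flat (a plane).
(b) Observable constraints: one x-axis crossing is at x = 2.
(c) Assembling these constraints gives the stated polynomial.

x + 3*y + 3*z - 2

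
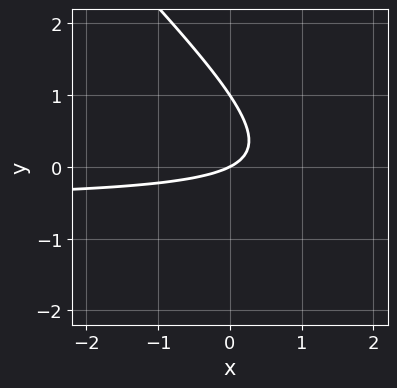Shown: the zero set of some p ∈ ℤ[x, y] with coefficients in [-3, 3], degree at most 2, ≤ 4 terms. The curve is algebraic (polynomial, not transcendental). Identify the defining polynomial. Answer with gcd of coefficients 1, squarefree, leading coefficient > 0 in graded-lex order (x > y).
2*x*y + 2*y^2 + x - 2*y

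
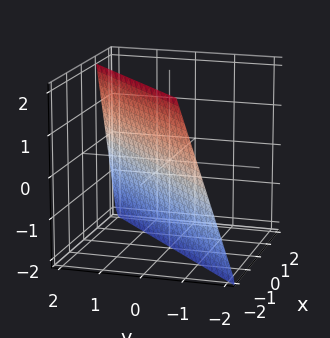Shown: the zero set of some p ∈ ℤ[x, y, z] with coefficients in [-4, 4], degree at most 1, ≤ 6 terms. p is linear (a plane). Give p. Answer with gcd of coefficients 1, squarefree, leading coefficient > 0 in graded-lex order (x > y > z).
3*x - 3*y + z + 2

The degree is 1 — every cross-section is a straight line — this is a plane.
Observable constraints: one z-axis crossing is at z = -2.
Solving for integer coefficients yields p as stated.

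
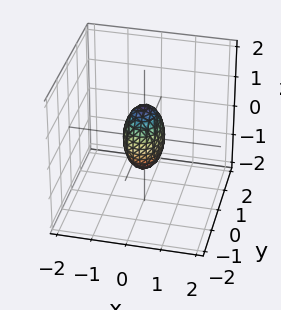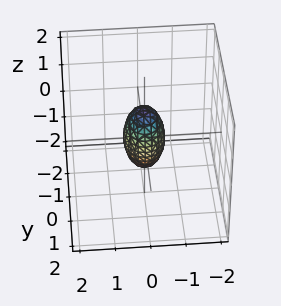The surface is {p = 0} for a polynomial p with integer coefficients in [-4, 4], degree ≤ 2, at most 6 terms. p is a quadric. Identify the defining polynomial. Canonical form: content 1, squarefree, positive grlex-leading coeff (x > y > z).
3*x^2 + 2*y^2 + z^2 - 1

First, the degree is 2 — bounded and convex; a quadric.
Then, symmetries: mirror symmetry y ↦ −y ⇒ only even powers of y; the z ↦ −z reflection is a symmetry, so z appears only in even powers; the x ↦ −x reflection is a symmetry, so x appears only in even powers.
Next, from the visible intercepts: among the integer gridlines, it crosses the z-axis at z ∈ {-1, 1}.
Finally, assembling these constraints gives the stated polynomial.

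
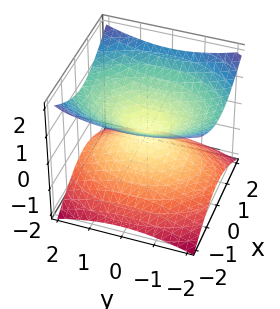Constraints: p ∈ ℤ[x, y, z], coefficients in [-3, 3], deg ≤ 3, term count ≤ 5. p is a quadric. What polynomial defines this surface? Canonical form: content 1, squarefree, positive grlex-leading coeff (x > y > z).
2*x^2 + y^2 - 3*z^2

1. deg p = 2.
2. Symmetries: mirror symmetry z ↦ −z ⇒ only even powers of z; it's symmetric under x → −x, forcing even powers of x; it's symmetric under y → −y, forcing even powers of y.
3. From the visible intercepts: one x-axis crossing is at x = 0; one z-axis crossing is at z = 0; one y-axis crossing is at y = 0.
4. Together with the visible shape, these determine p as stated.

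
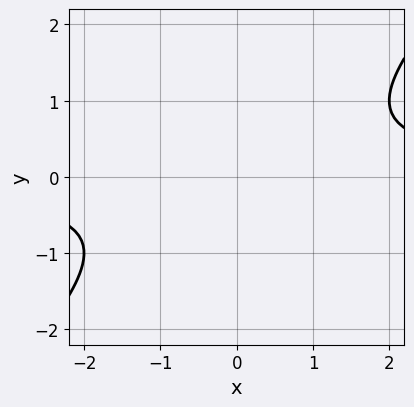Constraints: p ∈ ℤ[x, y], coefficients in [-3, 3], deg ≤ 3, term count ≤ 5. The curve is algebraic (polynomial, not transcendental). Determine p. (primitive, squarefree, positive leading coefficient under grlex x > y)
1. The degree is 2 — the shape is more complex than any degree-1 curve.
2. Reading off the gridlines: it misses every integer gridline on the x-axis; it misses every integer gridline on the y-axis.
3. Assembling these constraints gives the stated polynomial.

x*y - y^2 - 1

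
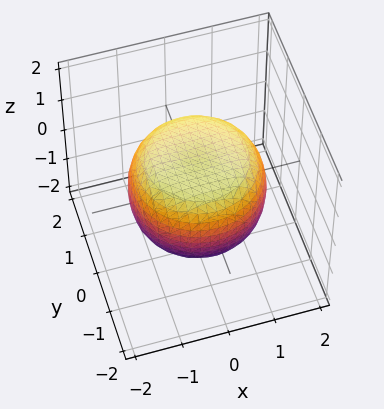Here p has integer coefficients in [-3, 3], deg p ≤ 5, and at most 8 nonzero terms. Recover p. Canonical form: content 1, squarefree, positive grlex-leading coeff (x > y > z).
x^4 + 2*x^2*y^2 + y^4 - x^2 - y^2 + 2*z^2 - 2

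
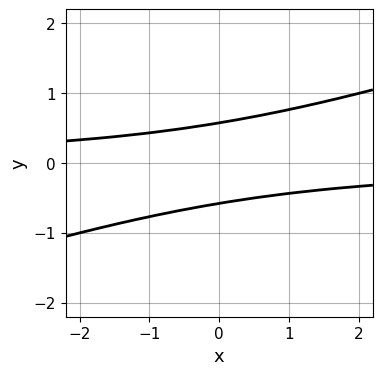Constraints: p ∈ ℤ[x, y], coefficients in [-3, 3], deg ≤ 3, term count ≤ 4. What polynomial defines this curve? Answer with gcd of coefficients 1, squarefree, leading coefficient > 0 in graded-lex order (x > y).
1. Degree: the shape is more complex than any degree-1 curve, so deg p = 2.
2. Reading off the gridlines: it misses every integer gridline on the x-axis.
3. Assembling these constraints gives the stated polynomial.

x*y - 3*y^2 + 1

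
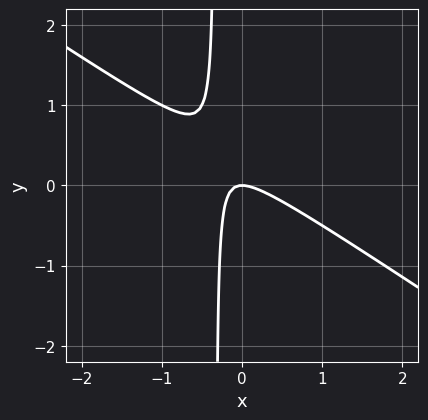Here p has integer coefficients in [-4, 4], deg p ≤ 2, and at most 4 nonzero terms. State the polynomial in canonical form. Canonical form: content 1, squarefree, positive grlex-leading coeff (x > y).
2*x^2 + 3*x*y + y

1. The degree is 2 — the shape is more complex than any degree-1 curve.
2. Observable constraints: it crosses the x-axis at the gridline x = 0; it crosses the y-axis at the gridline y = 0.
3. Matching integer coefficients to the picture gives p.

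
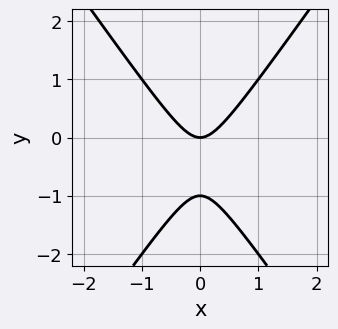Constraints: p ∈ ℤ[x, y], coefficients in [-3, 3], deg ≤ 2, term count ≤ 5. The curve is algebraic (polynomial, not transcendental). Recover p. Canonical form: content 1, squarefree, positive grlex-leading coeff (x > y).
2*x^2 - y^2 - y

First, the degree is 2 — the shape is more complex than any degree-1 curve.
Next, symmetries: mirror symmetry x ↦ −x ⇒ only even powers of x.
Next, from the visible intercepts: among the integer gridlines, it crosses the y-axis at y ∈ {-1, 0}; it meets the x-axis at x = 0 (among the integer gridlines).
Finally, the integer polynomial consistent with all of this is the stated p.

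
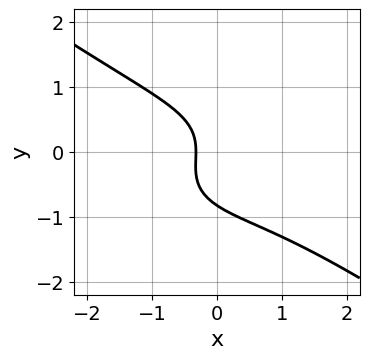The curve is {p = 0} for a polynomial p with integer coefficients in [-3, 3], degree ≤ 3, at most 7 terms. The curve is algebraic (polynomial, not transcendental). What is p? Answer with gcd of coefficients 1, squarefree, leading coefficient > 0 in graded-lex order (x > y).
x^3 + 3*y^3 + y^2 + 3*x + 1

(a) The degree is 3 — no degree-2 curve has this shape.
(b) The integer polynomial consistent with all of this is the stated p.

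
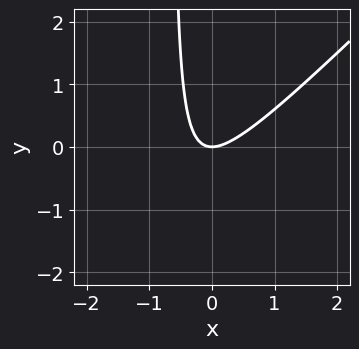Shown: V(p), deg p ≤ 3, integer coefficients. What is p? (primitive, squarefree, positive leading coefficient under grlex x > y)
3*x^2 - 3*x*y - 2*y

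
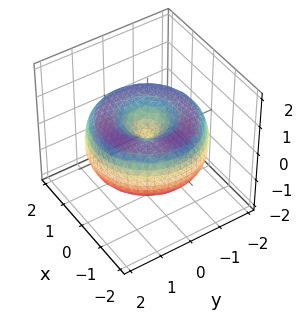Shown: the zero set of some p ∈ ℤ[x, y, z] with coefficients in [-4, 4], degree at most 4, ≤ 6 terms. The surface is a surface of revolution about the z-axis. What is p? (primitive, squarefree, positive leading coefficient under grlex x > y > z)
x^4 + 2*x^2*y^2 + y^4 - 3*x^2 - 3*y^2 + 3*z^2

Degree: a generic line meets the surface in up to 4 points, so deg p = 4.
Symmetries: the z-axis is an axis of rotation, so x and y enter only as x² + y².
Against the integer gridlines: one y-axis crossing is at y = 0; a circular section at z = 0 has radius between 1 and 2; it crosses the z-axis at the gridline z = 0; it meets the x-axis at x = 0 (among the integer gridlines).
Solving for integer coefficients yields p as stated.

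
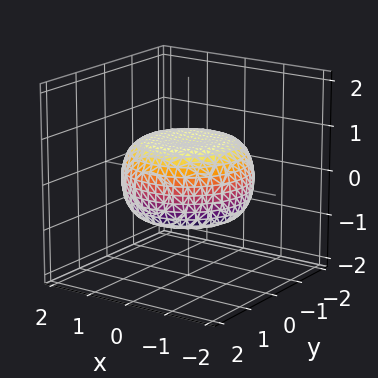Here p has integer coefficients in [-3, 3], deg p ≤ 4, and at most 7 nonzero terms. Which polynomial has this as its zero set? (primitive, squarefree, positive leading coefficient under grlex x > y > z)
(a) The degree is 4 — the shape is more complex than any degree-3 surface.
(b) Symmetries: rotational symmetry about the z-axis ⇒ p depends on x, y only through x² + y².
(c) Observable constraints: a circular section at z = 0 has radius between 1 and 2.
(d) These observations pin down the coefficients.

x^4 + 2*x^2*y^2 + y^4 - x^2 - y^2 + 3*z^2 - 2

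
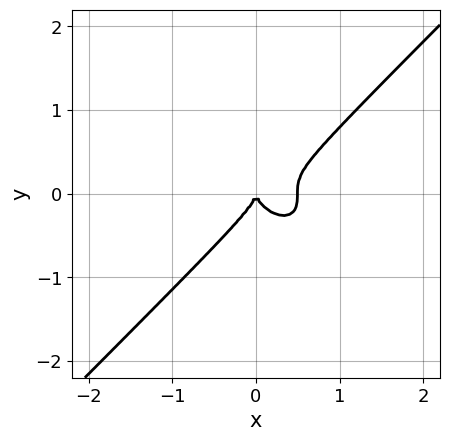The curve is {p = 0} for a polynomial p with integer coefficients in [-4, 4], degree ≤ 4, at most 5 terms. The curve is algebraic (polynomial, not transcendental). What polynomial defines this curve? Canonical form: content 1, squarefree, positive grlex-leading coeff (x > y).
Degree: the shape is more complex than any degree-2 curve, so deg p = 3.
Checking where it meets the axes: it meets the y-axis at y = 0 (among the integer gridlines); it meets the x-axis at x = 0 (among the integer gridlines).
Fitting integer coefficients to these (and the overall shape) gives p.

2*x^3 - 2*y^3 - x^2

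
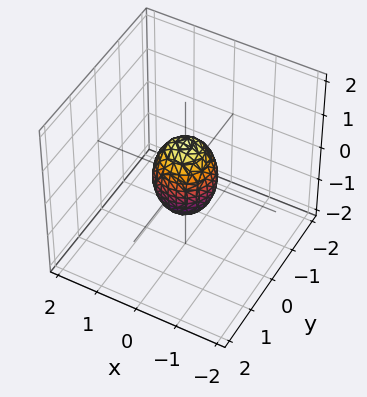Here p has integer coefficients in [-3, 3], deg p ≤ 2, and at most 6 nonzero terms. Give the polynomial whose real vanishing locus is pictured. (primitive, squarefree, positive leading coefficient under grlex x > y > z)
2*x^2 + 2*y^2 + z^2 - 1

First, the degree is 2 — bounded and convex; a quadric.
Then, symmetries: the z ↦ −z reflection is a symmetry, so z appears only in even powers; the z-axis is an axis of rotation, so x and y enter only as x² + y².
Next, checking where it meets the axes: a circular section at z = 0 has radius between 0 and 1; among the integer gridlines, it crosses the z-axis at z ∈ {-1, 1}.
Finally, together with the visible shape, these determine p as stated.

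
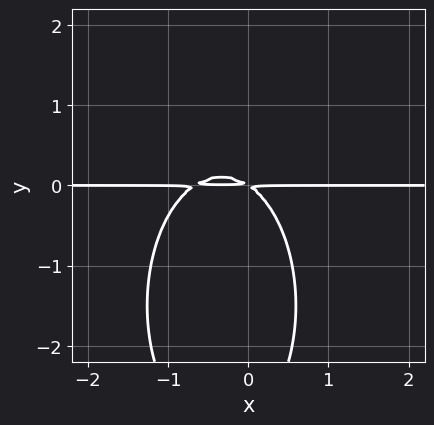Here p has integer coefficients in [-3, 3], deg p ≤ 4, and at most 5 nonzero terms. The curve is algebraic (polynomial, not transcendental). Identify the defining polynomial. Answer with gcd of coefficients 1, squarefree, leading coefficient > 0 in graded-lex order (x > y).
(a) deg p = 3. A generic line meets the curve in up to 3 points.
(b) Against the integer gridlines: every point of the x-axis in the box is on the curve.
(c) Solving for integer coefficients yields p as stated.

3*x^2*y + y^3 + 2*x*y + 3*y^2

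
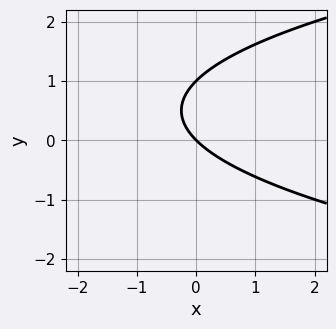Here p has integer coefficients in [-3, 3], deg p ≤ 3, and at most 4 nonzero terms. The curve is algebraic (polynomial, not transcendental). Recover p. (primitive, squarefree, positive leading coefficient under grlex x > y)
y^2 - x - y

1. deg p = 2. The shape is more complex than any degree-1 curve.
2. From the axis intercepts and sections: it meets the x-axis at x = 0 (among the integer gridlines); among the integer gridlines, it crosses the y-axis at y ∈ {0, 1}.
3. Matching integer coefficients to the picture gives p.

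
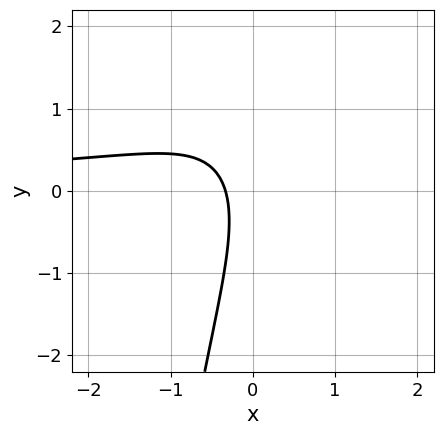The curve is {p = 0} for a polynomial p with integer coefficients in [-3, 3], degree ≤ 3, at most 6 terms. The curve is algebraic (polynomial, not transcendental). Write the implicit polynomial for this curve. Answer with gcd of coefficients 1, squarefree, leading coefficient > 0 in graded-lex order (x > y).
Degree: no degree-2 curve has this shape, so deg p = 3.
Reading off the gridlines: no y-intercept at any integer in the box.
Matching integer coefficients to the picture gives p.

2*x^2*y - 2*x*y + y^2 + 3*x + 1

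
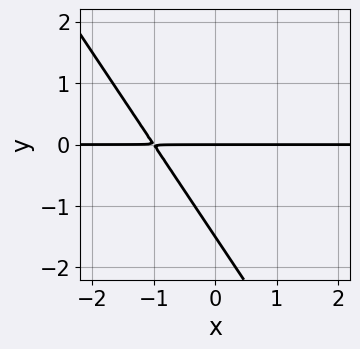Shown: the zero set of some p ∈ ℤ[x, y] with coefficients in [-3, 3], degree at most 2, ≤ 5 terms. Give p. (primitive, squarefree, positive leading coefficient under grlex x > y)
3*x*y + 2*y^2 + 3*y

First, the degree is 2 — a generic line meets the curve in up to 2 points.
Then, checking where it meets the axes: every point of the x-axis in the box is on the curve; one y-axis crossing is at y = 0.
Finally, putting this together gives p.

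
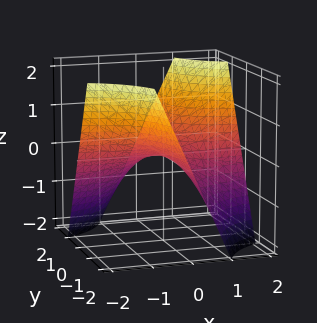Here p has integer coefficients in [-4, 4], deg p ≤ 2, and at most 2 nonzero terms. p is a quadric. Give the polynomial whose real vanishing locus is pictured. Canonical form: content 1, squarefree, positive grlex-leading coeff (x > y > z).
x*y - z

(a) Degree: a hyperbolic paraboloid; a quadric, so deg p = 2.
(b) Observable constraints: the visible y-axis segment lies entirely on the surface; it meets the z-axis at z = 0 (among the integer gridlines); the visible x-axis segment lies entirely on the surface.
(c) Assembling these constraints gives the stated polynomial.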